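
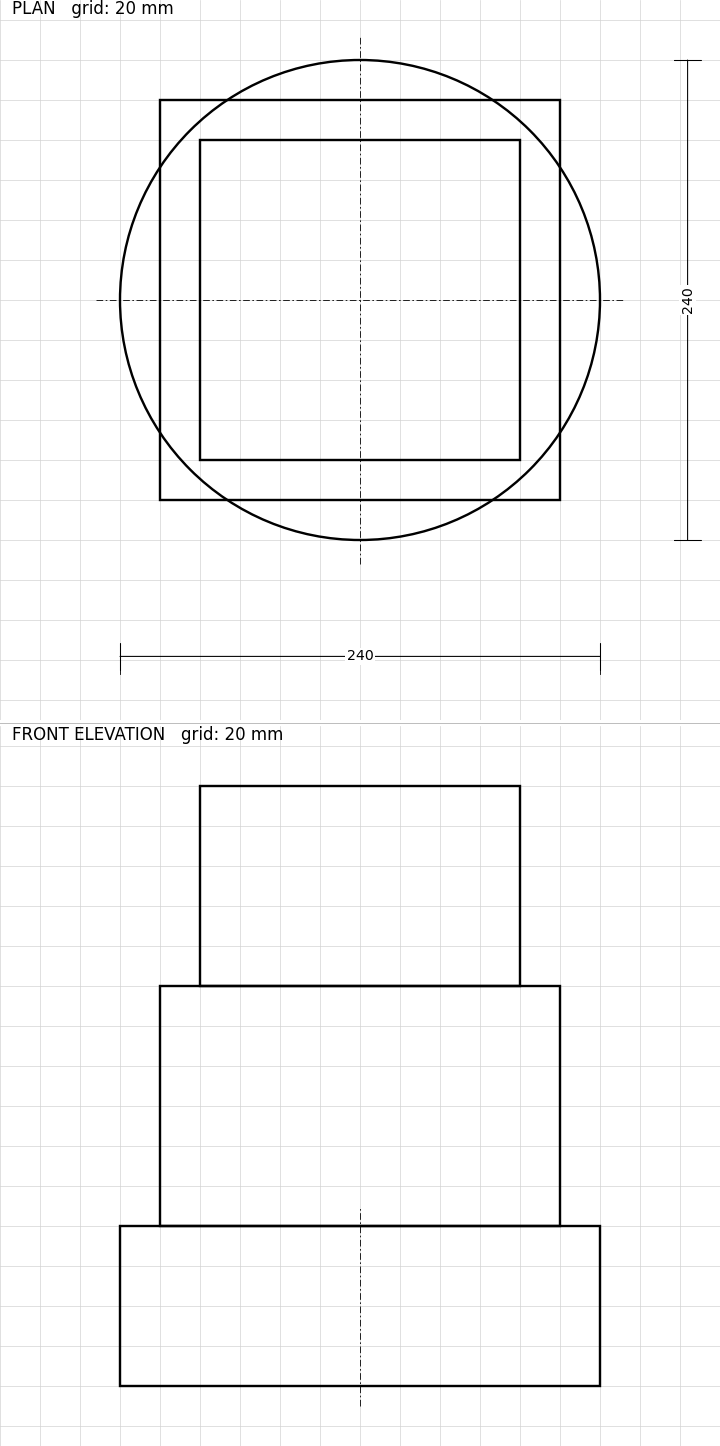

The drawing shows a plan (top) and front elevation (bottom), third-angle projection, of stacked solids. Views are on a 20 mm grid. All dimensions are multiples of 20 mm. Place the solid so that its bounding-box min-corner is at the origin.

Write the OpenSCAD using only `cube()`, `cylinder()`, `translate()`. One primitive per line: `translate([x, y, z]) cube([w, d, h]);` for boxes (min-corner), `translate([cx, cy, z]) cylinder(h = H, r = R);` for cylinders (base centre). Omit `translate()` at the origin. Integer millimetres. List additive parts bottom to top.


translate([120, 120, 0]) cylinder(h = 80, r = 120);
translate([20, 20, 80]) cube([200, 200, 120]);
translate([40, 40, 200]) cube([160, 160, 100]);


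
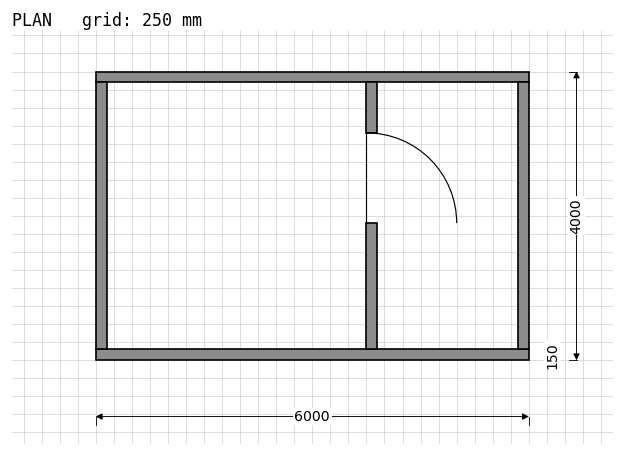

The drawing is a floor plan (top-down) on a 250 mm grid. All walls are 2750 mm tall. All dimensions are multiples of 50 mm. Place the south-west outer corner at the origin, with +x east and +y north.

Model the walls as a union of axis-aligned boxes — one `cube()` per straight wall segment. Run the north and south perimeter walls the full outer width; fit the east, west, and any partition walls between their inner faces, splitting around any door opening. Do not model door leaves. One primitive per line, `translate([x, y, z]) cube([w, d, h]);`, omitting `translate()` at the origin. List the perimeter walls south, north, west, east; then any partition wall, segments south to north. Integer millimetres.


cube([6000, 150, 2750]);
translate([0, 3850, 0]) cube([6000, 150, 2750]);
translate([0, 150, 0]) cube([150, 3700, 2750]);
translate([5850, 150, 0]) cube([150, 3700, 2750]);
translate([3750, 150, 0]) cube([150, 1750, 2750]);
translate([3750, 3150, 0]) cube([150, 700, 2750]);


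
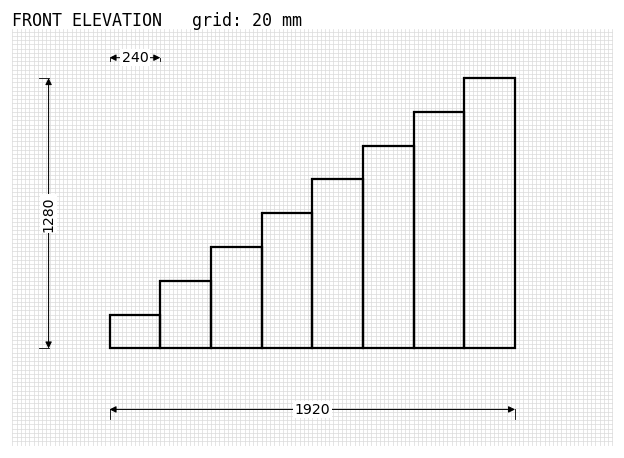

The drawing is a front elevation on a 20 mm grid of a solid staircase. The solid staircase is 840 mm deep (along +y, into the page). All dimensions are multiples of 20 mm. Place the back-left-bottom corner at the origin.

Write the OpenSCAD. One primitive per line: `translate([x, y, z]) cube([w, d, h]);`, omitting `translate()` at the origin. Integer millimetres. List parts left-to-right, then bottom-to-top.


cube([240, 840, 160]);
translate([240, 0, 0]) cube([240, 840, 320]);
translate([480, 0, 0]) cube([240, 840, 480]);
translate([720, 0, 0]) cube([240, 840, 640]);
translate([960, 0, 0]) cube([240, 840, 800]);
translate([1200, 0, 0]) cube([240, 840, 960]);
translate([1440, 0, 0]) cube([240, 840, 1120]);
translate([1680, 0, 0]) cube([240, 840, 1280]);


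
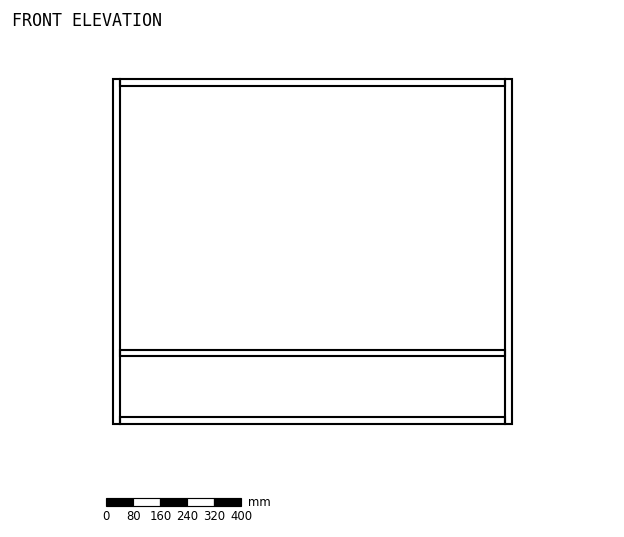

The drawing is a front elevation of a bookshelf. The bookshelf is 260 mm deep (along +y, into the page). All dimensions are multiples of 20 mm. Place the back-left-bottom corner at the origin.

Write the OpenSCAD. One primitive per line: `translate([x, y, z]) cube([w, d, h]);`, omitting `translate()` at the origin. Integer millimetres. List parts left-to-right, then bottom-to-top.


cube([20, 260, 1020]);
translate([20, 0, 0]) cube([1140, 260, 20]);
translate([20, 0, 200]) cube([1140, 260, 20]);
translate([20, 0, 1000]) cube([1140, 260, 20]);
translate([1160, 0, 0]) cube([20, 260, 1020]);


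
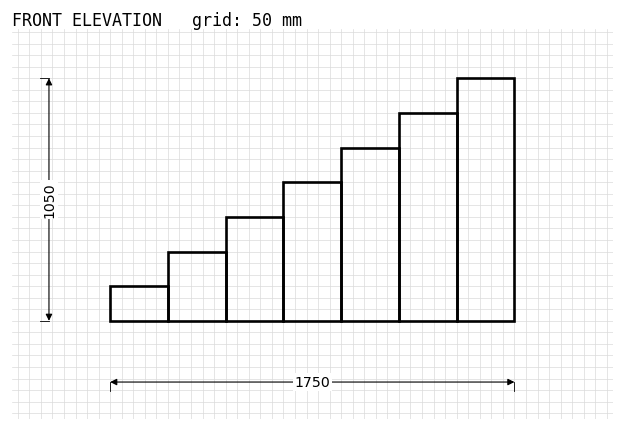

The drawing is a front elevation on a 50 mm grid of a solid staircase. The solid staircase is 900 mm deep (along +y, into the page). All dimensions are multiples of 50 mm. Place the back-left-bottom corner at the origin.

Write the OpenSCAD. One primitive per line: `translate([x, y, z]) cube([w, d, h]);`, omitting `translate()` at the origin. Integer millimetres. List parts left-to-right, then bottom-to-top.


cube([250, 900, 150]);
translate([250, 0, 0]) cube([250, 900, 300]);
translate([500, 0, 0]) cube([250, 900, 450]);
translate([750, 0, 0]) cube([250, 900, 600]);
translate([1000, 0, 0]) cube([250, 900, 750]);
translate([1250, 0, 0]) cube([250, 900, 900]);
translate([1500, 0, 0]) cube([250, 900, 1050]);


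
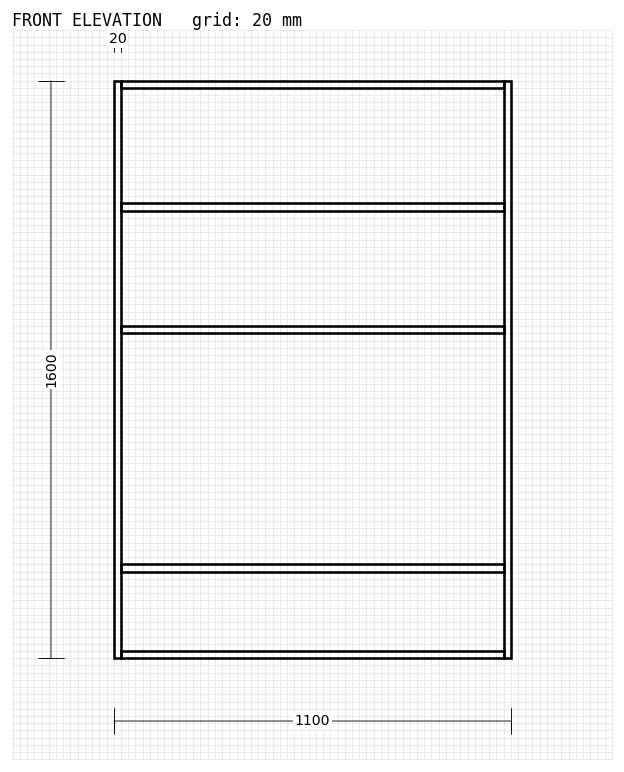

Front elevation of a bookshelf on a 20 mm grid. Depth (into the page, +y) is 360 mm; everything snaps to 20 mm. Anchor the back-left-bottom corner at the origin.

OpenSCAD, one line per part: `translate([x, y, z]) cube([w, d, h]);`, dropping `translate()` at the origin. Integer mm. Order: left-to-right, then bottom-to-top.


cube([20, 360, 1600]);
translate([20, 0, 0]) cube([1060, 360, 20]);
translate([20, 0, 240]) cube([1060, 360, 20]);
translate([20, 0, 900]) cube([1060, 360, 20]);
translate([20, 0, 1240]) cube([1060, 360, 20]);
translate([20, 0, 1580]) cube([1060, 360, 20]);
translate([1080, 0, 0]) cube([20, 360, 1600]);


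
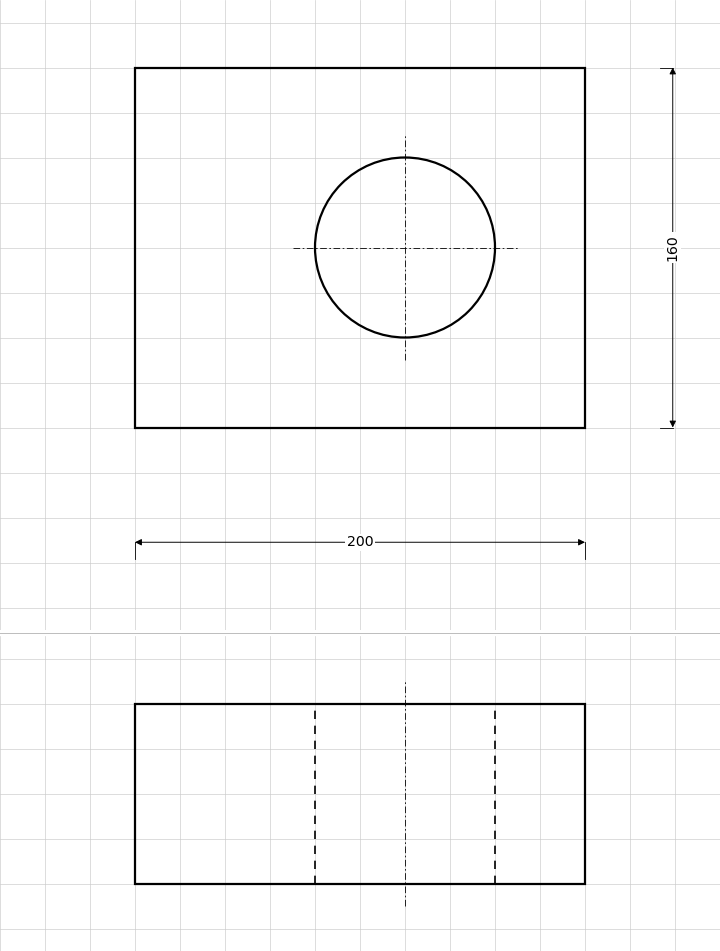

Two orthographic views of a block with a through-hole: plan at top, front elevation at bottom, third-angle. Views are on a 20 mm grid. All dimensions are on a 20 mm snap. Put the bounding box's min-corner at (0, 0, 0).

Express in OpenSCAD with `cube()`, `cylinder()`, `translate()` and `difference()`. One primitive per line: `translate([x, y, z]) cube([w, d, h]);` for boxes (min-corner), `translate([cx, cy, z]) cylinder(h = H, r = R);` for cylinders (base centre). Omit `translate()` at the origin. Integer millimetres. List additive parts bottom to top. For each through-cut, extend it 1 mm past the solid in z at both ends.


difference() {
  cube([200, 160, 80]);
  translate([120, 80, -1]) cylinder(h = 82, r = 40);
}


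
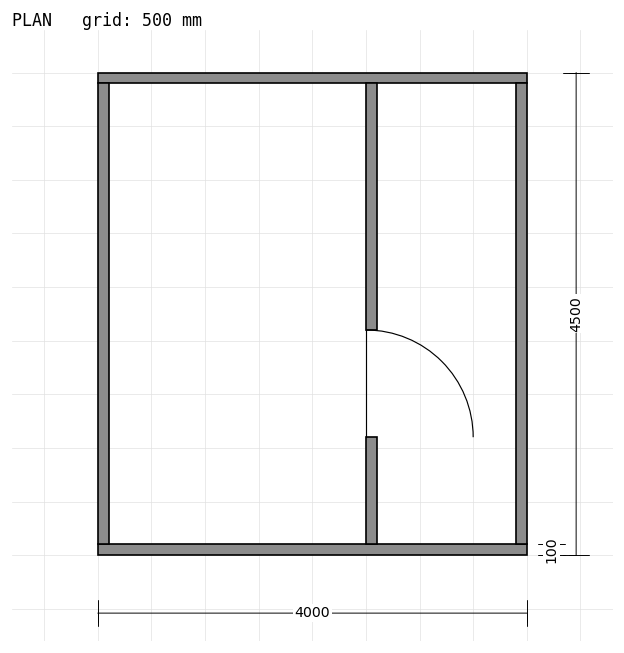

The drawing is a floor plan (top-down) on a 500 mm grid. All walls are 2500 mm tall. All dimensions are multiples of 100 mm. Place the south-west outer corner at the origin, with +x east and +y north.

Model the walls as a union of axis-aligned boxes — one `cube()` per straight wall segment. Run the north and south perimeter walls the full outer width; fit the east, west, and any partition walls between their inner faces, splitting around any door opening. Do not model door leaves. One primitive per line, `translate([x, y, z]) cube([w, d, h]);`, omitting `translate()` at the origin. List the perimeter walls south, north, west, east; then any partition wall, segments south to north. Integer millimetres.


cube([4000, 100, 2500]);
translate([0, 4400, 0]) cube([4000, 100, 2500]);
translate([0, 100, 0]) cube([100, 4300, 2500]);
translate([3900, 100, 0]) cube([100, 4300, 2500]);
translate([2500, 100, 0]) cube([100, 1000, 2500]);
translate([2500, 2100, 0]) cube([100, 2300, 2500]);


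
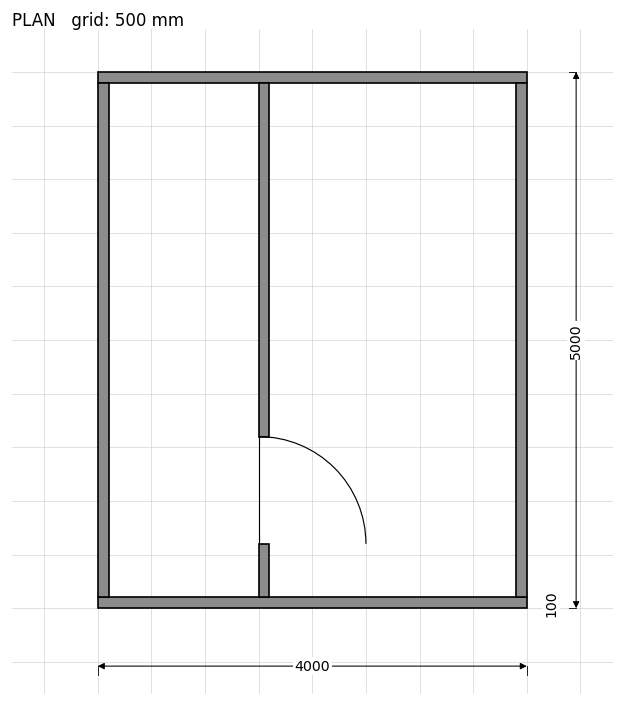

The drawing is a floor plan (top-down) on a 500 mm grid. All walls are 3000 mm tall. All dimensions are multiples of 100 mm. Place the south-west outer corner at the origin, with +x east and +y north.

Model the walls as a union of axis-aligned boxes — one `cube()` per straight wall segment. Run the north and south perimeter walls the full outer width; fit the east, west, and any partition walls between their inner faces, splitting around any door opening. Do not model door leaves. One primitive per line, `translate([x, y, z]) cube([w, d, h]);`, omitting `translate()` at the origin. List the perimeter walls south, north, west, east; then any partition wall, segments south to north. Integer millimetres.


cube([4000, 100, 3000]);
translate([0, 4900, 0]) cube([4000, 100, 3000]);
translate([0, 100, 0]) cube([100, 4800, 3000]);
translate([3900, 100, 0]) cube([100, 4800, 3000]);
translate([1500, 100, 0]) cube([100, 500, 3000]);
translate([1500, 1600, 0]) cube([100, 3300, 3000]);


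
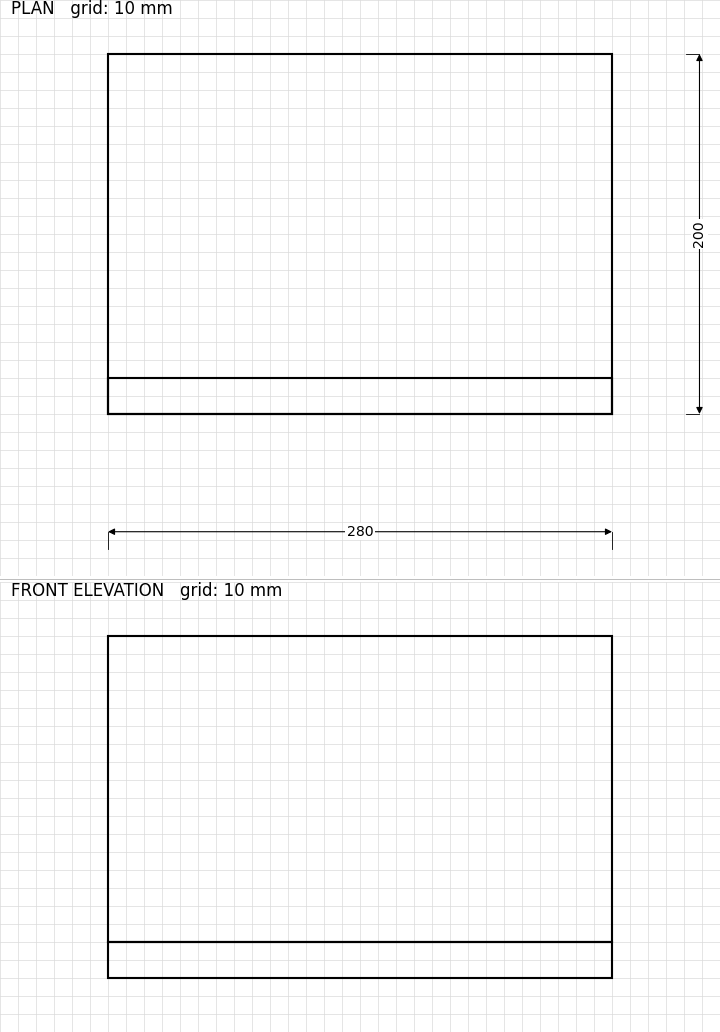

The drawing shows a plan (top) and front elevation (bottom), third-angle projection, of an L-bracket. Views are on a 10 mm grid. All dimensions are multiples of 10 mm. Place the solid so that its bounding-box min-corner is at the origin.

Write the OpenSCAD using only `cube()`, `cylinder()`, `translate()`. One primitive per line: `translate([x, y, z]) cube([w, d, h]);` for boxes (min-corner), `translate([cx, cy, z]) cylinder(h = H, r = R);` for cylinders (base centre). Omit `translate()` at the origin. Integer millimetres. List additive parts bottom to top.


cube([280, 200, 20]);
translate([0, 0, 20]) cube([280, 20, 170]);


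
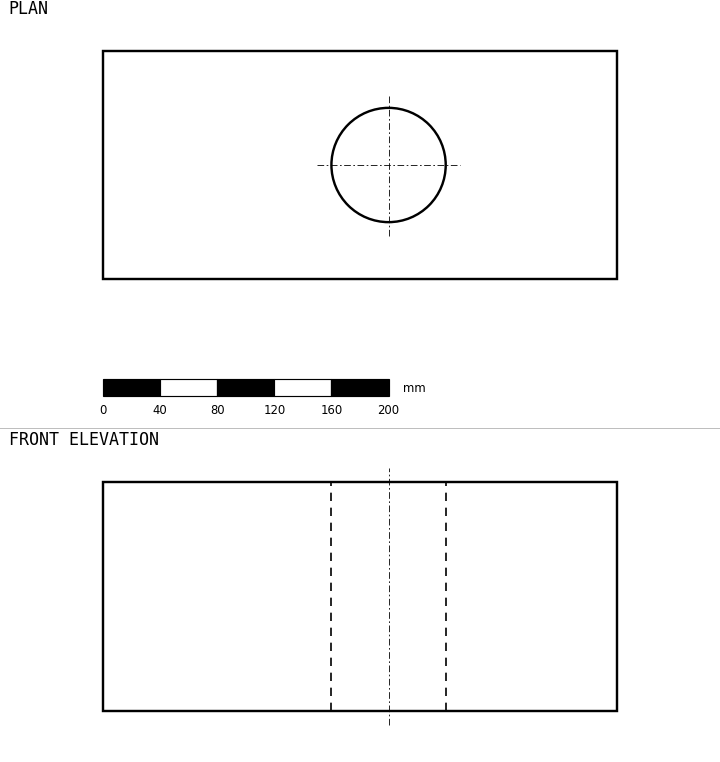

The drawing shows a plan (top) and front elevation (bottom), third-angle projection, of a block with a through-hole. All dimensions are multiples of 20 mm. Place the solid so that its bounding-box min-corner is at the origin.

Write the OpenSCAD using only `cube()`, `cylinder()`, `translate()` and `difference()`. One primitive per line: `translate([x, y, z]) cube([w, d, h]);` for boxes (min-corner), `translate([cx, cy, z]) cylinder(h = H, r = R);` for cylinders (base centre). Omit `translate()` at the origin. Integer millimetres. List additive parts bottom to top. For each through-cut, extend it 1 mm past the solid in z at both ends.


difference() {
  cube([360, 160, 160]);
  translate([200, 80, -1]) cylinder(h = 162, r = 40);
}


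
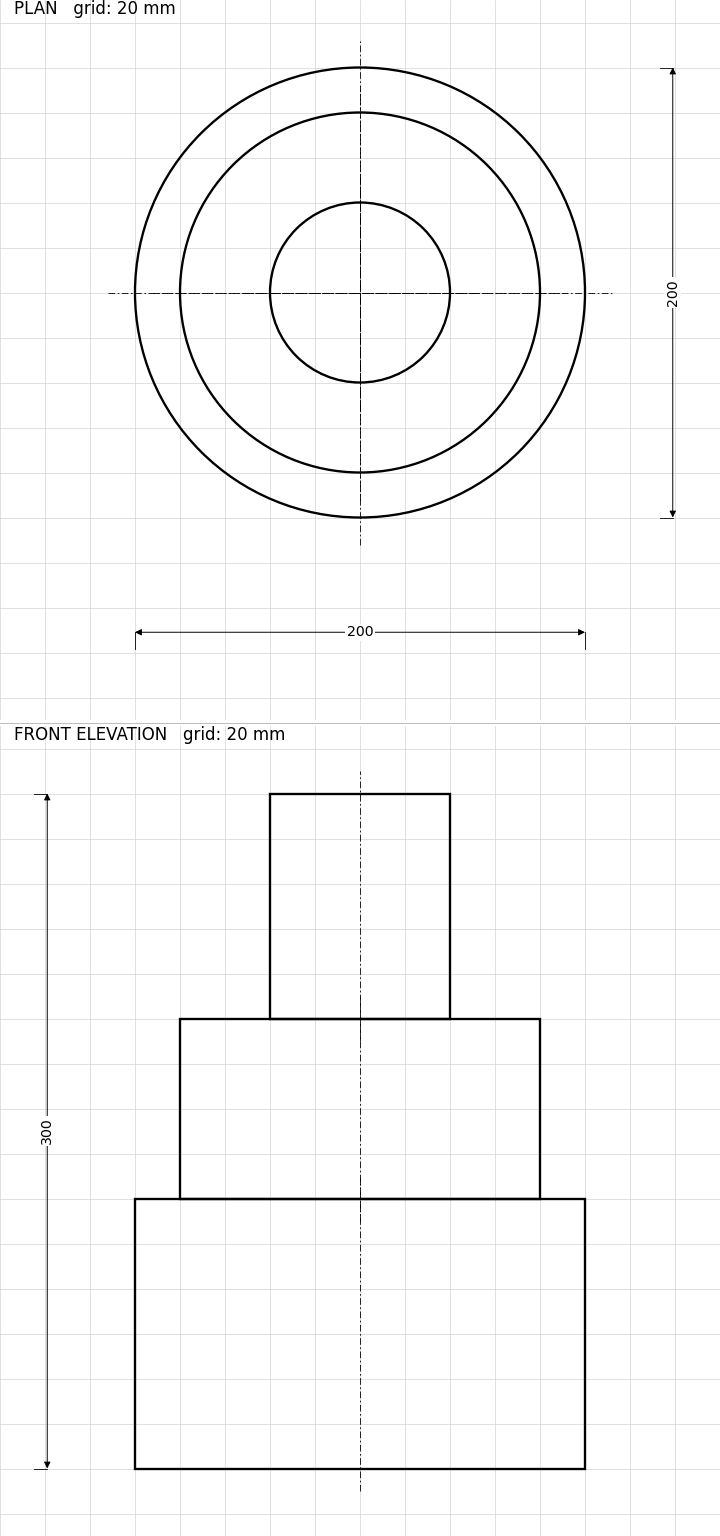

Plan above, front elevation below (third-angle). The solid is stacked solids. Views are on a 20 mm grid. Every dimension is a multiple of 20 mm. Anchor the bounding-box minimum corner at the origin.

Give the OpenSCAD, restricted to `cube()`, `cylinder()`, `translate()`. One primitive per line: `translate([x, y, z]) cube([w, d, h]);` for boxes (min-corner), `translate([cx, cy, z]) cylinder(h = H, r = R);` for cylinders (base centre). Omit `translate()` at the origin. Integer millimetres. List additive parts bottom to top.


translate([100, 100, 0]) cylinder(h = 120, r = 100);
translate([100, 100, 120]) cylinder(h = 80, r = 80);
translate([100, 100, 200]) cylinder(h = 100, r = 40);


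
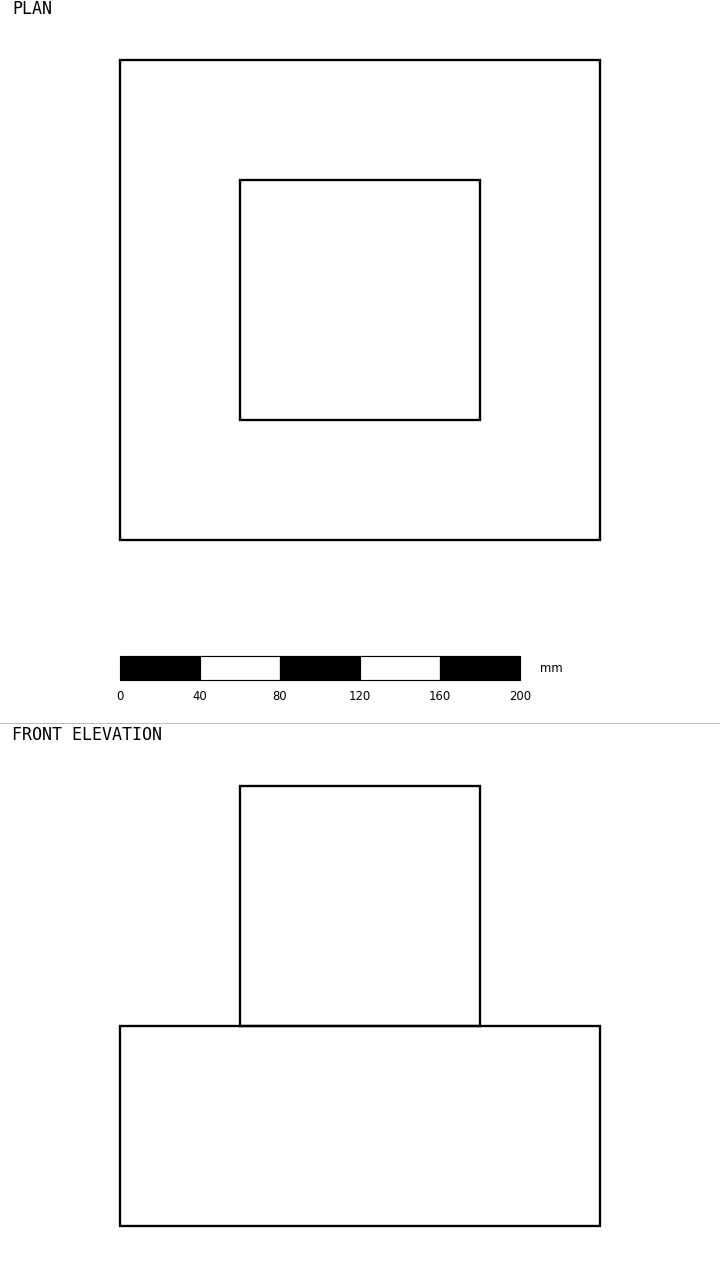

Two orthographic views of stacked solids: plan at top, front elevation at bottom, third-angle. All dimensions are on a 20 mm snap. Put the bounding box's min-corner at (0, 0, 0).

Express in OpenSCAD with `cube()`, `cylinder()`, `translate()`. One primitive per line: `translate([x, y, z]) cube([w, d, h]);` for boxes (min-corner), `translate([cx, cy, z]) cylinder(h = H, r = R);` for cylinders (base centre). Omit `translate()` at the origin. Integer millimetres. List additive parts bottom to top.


cube([240, 240, 100]);
translate([60, 60, 100]) cube([120, 120, 120]);


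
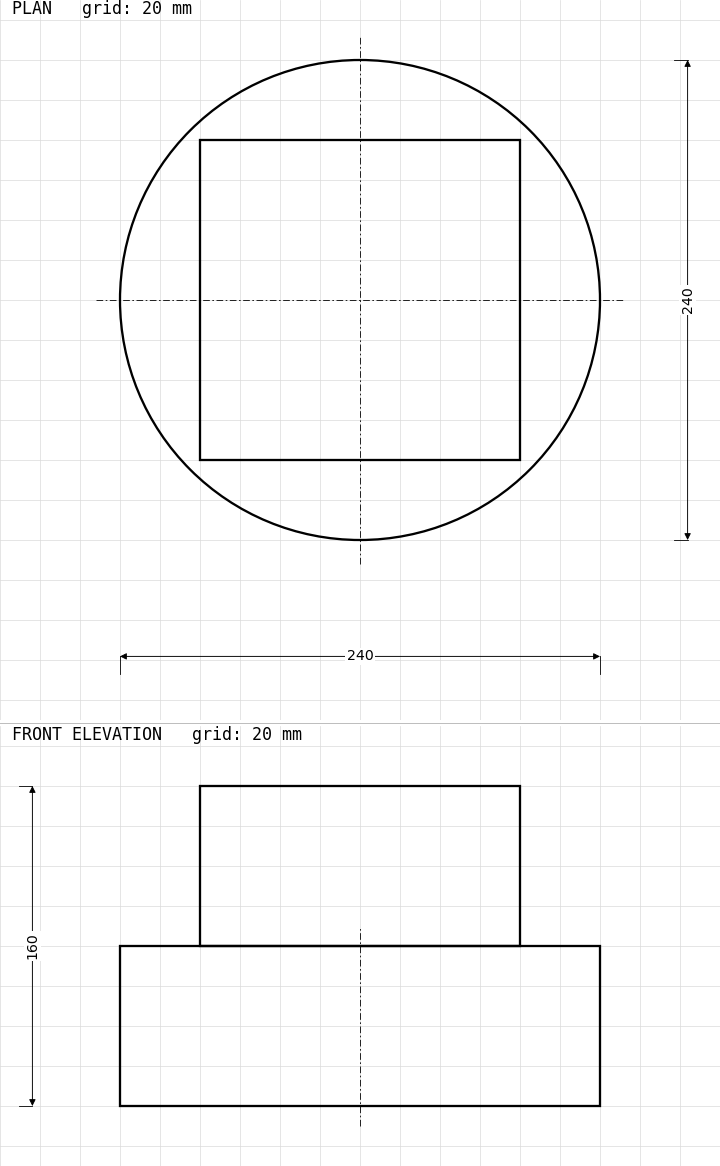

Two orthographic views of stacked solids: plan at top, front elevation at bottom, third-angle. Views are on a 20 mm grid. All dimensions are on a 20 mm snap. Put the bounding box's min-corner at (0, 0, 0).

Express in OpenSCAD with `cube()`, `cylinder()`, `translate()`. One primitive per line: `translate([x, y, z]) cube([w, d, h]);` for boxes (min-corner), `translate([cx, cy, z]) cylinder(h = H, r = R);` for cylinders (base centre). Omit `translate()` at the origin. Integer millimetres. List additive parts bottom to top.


translate([120, 120, 0]) cylinder(h = 80, r = 120);
translate([40, 40, 80]) cube([160, 160, 80]);


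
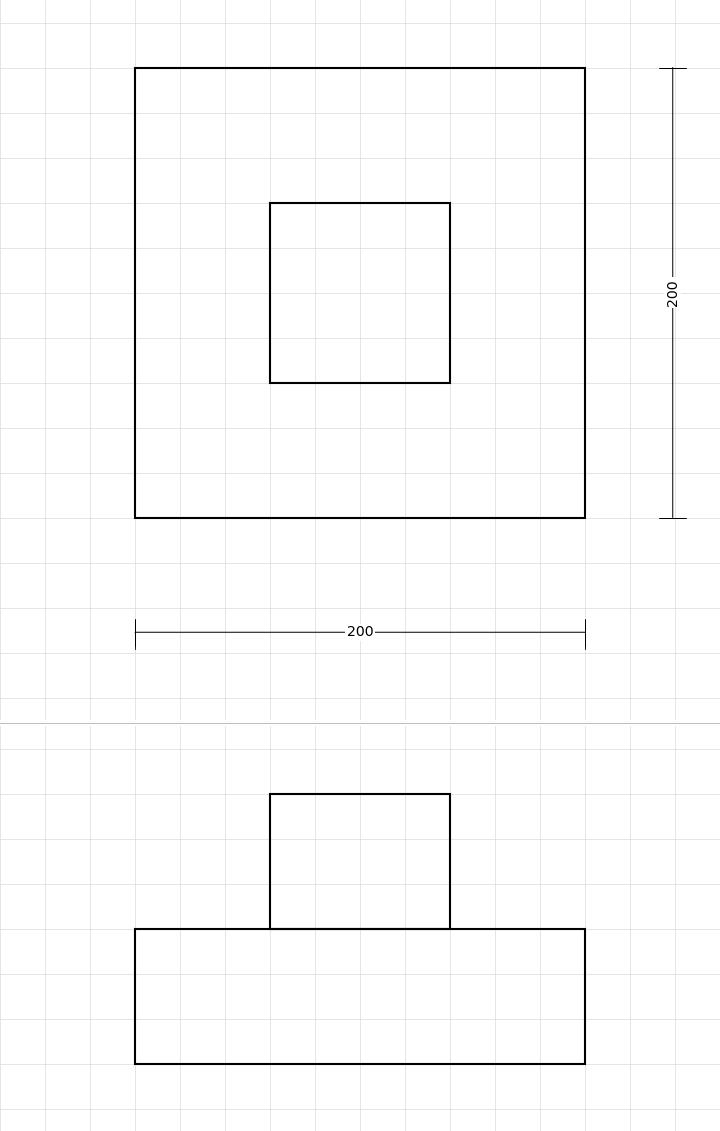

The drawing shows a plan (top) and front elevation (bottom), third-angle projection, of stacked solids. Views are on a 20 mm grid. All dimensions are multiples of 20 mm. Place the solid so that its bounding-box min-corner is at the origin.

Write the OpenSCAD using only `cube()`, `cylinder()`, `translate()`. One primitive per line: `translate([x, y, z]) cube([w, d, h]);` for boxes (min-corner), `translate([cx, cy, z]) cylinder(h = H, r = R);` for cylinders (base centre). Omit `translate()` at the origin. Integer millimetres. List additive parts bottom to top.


cube([200, 200, 60]);
translate([60, 60, 60]) cube([80, 80, 60]);


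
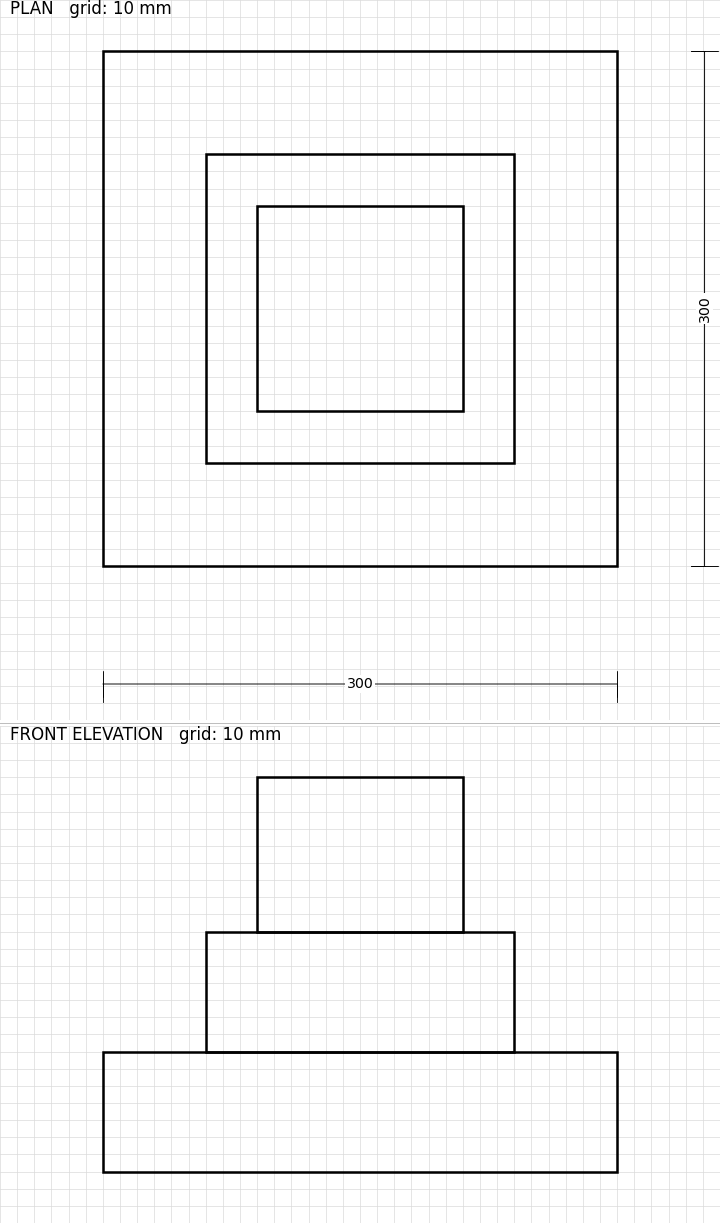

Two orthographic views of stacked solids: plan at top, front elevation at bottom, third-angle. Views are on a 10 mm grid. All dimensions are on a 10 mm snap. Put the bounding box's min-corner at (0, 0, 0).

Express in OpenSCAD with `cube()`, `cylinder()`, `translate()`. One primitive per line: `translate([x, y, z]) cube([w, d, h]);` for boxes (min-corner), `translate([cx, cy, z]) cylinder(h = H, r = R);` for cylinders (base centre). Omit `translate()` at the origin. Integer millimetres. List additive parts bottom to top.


cube([300, 300, 70]);
translate([60, 60, 70]) cube([180, 180, 70]);
translate([90, 90, 140]) cube([120, 120, 90]);


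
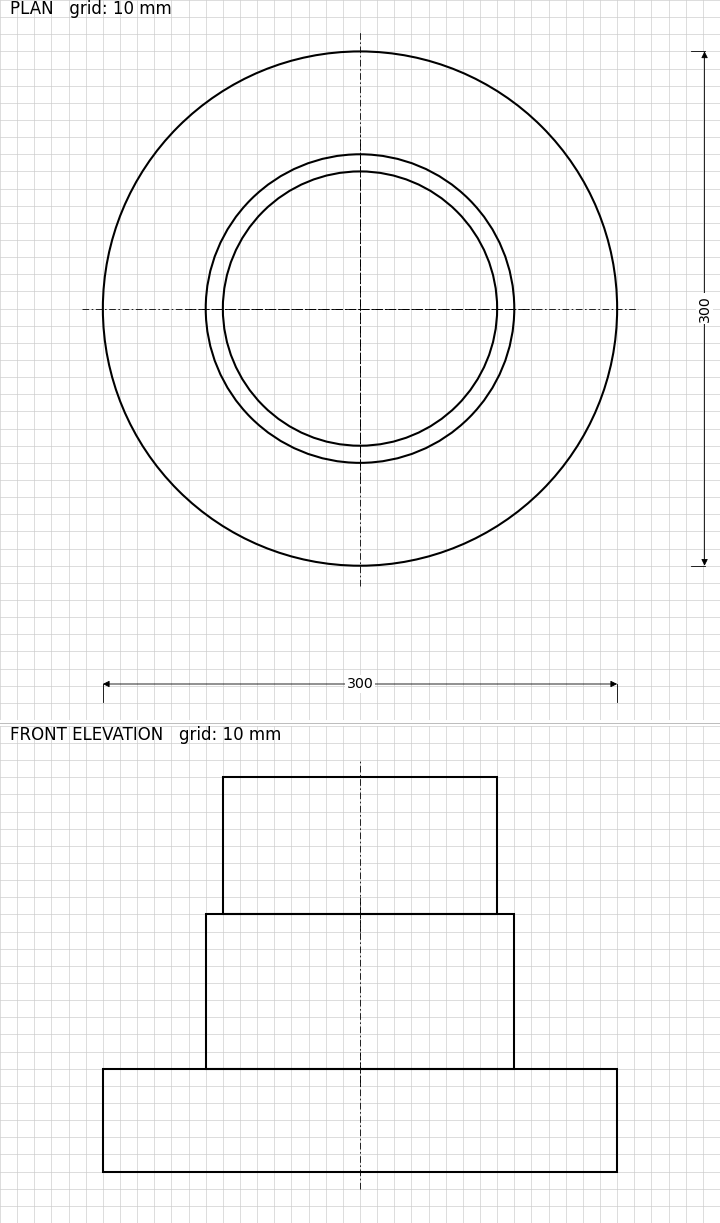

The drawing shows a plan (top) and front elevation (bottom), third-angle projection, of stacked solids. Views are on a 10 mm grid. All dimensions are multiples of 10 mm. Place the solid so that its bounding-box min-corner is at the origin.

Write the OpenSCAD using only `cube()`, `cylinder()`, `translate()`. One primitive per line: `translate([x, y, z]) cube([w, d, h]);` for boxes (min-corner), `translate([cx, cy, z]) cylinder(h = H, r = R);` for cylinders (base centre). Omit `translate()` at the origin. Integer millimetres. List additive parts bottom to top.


translate([150, 150, 0]) cylinder(h = 60, r = 150);
translate([150, 150, 60]) cylinder(h = 90, r = 90);
translate([150, 150, 150]) cylinder(h = 80, r = 80);


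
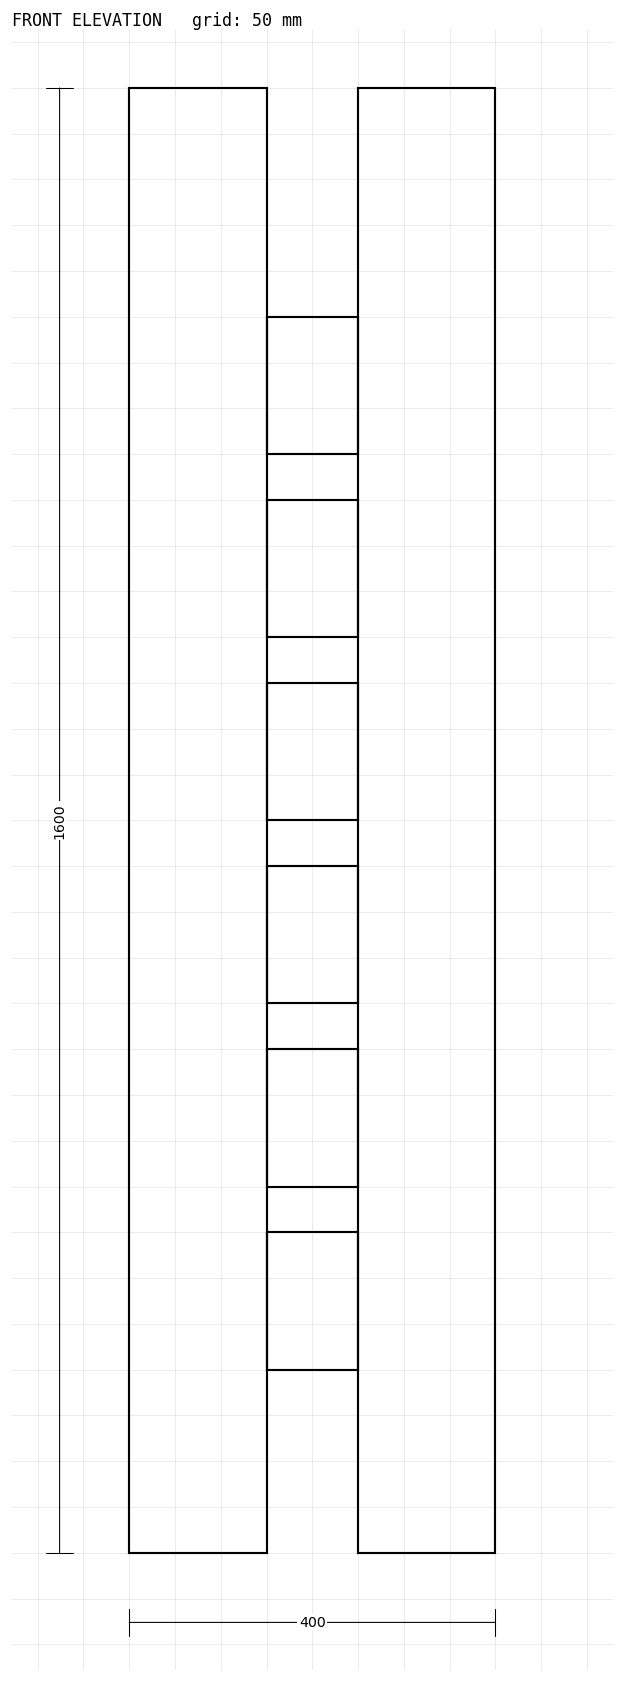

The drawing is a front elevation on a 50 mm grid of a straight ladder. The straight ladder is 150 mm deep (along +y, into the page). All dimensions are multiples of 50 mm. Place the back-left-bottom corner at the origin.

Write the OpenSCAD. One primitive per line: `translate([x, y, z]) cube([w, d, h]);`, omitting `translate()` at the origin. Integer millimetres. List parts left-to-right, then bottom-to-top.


cube([150, 150, 1600]);
translate([150, 0, 200]) cube([100, 150, 150]);
translate([150, 0, 400]) cube([100, 150, 150]);
translate([150, 0, 600]) cube([100, 150, 150]);
translate([150, 0, 800]) cube([100, 150, 150]);
translate([150, 0, 1000]) cube([100, 150, 150]);
translate([150, 0, 1200]) cube([100, 150, 150]);
translate([250, 0, 0]) cube([150, 150, 1600]);


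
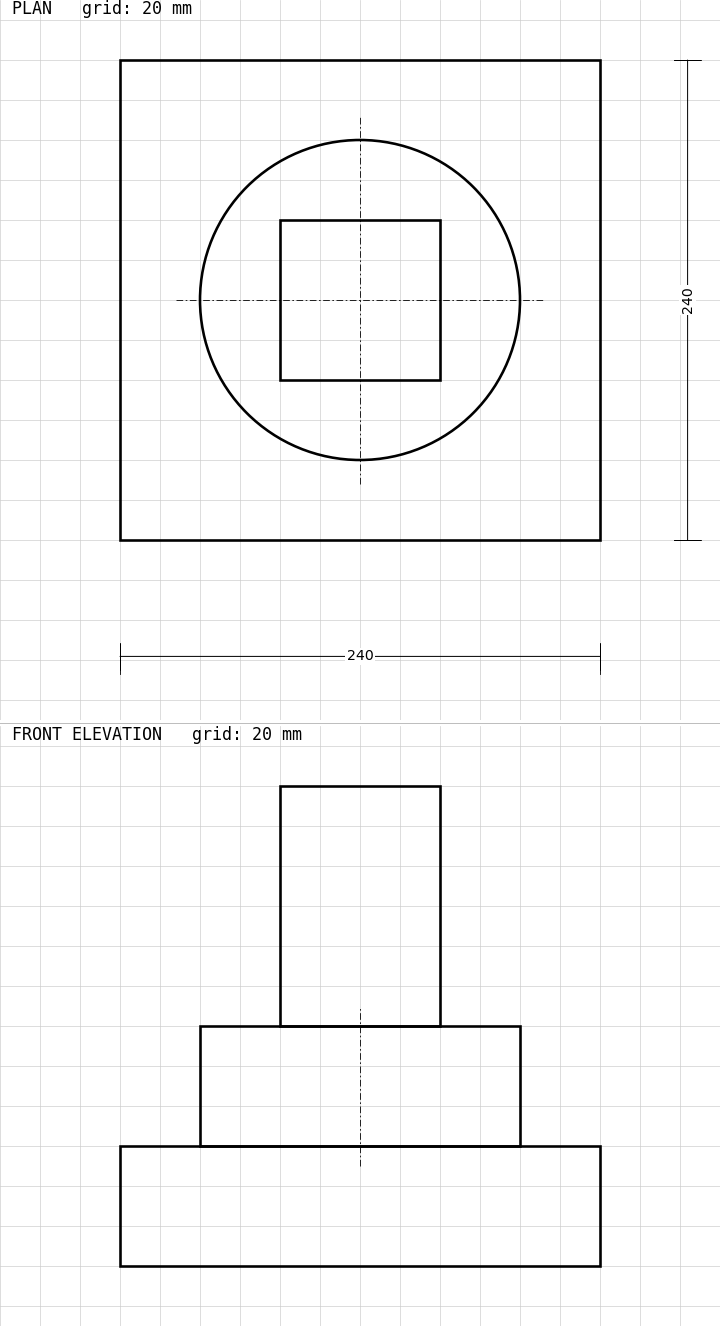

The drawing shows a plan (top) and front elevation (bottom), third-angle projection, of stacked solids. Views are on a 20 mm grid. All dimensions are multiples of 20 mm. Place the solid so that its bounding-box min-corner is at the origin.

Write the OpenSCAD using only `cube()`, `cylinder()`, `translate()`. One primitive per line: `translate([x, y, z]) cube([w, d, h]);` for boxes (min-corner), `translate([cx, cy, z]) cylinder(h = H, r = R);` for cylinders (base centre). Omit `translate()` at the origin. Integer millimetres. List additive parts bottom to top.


cube([240, 240, 60]);
translate([120, 120, 60]) cylinder(h = 60, r = 80);
translate([80, 80, 120]) cube([80, 80, 120]);


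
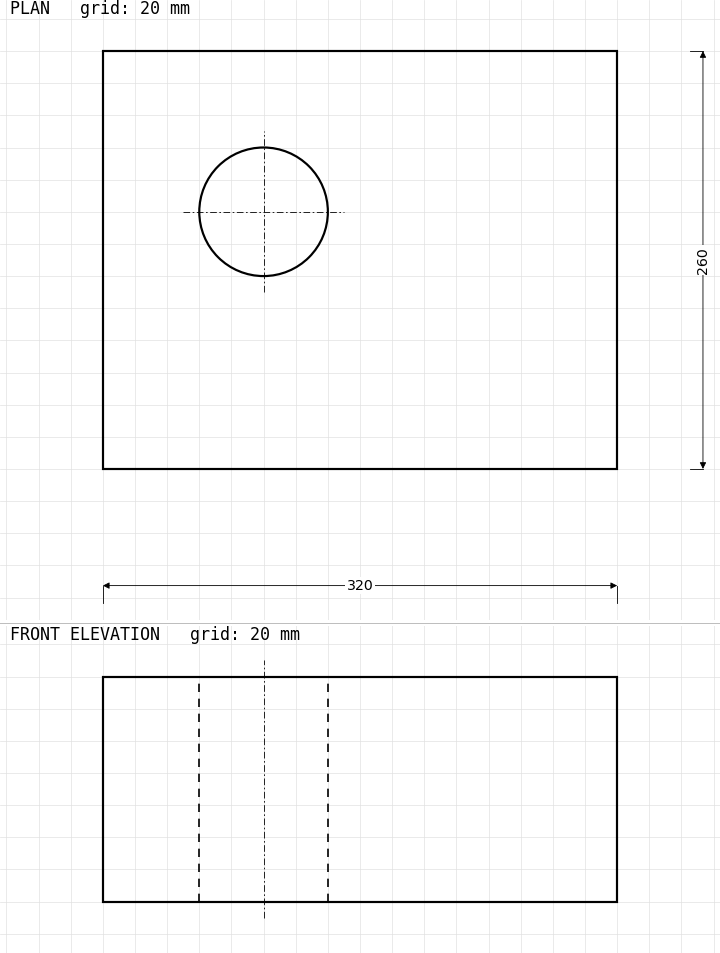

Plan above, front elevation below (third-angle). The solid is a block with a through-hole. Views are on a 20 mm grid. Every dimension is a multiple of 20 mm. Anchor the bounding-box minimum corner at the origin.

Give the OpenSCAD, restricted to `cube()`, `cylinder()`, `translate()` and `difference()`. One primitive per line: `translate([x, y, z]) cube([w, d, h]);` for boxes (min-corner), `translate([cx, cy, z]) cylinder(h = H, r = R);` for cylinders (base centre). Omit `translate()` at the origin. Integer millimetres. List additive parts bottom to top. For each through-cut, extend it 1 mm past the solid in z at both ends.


difference() {
  cube([320, 260, 140]);
  translate([100, 160, -1]) cylinder(h = 142, r = 40);
}


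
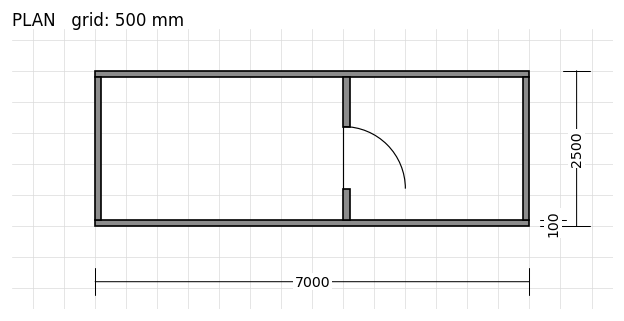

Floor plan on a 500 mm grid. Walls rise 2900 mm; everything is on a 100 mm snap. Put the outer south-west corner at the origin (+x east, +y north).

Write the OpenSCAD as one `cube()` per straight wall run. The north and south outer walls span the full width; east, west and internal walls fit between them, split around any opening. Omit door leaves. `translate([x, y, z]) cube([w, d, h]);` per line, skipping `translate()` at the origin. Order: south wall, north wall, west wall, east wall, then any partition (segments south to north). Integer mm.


cube([7000, 100, 2900]);
translate([0, 2400, 0]) cube([7000, 100, 2900]);
translate([0, 100, 0]) cube([100, 2300, 2900]);
translate([6900, 100, 0]) cube([100, 2300, 2900]);
translate([4000, 100, 0]) cube([100, 500, 2900]);
translate([4000, 1600, 0]) cube([100, 800, 2900]);


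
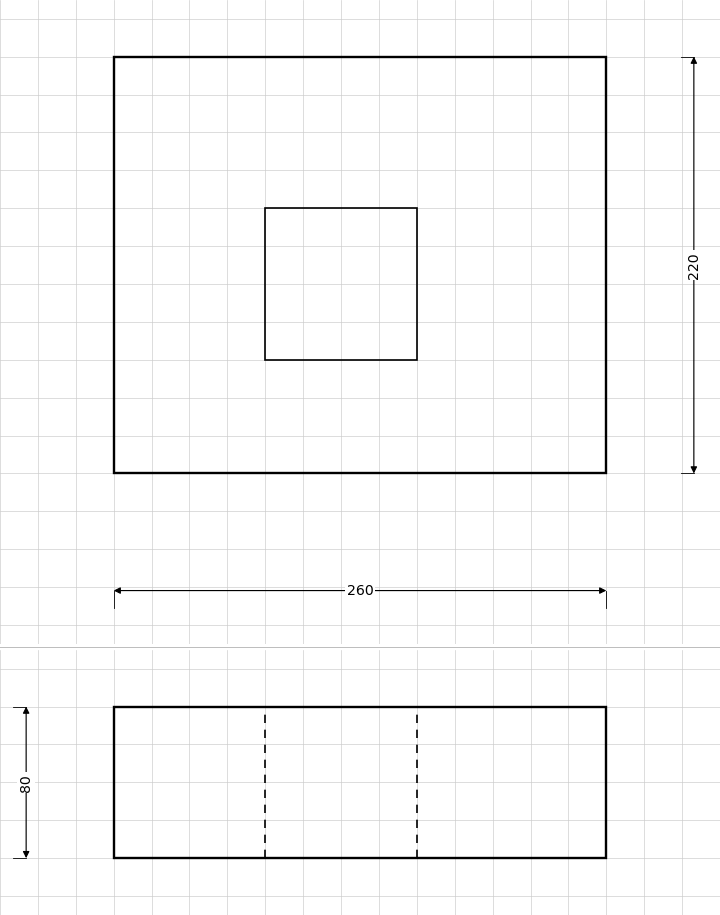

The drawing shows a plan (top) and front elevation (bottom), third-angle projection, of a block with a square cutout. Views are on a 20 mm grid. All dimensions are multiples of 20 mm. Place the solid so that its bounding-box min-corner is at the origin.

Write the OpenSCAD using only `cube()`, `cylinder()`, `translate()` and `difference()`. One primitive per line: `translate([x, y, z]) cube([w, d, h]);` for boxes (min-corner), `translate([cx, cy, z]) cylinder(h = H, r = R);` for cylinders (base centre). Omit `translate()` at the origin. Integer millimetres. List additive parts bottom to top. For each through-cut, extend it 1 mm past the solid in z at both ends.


difference() {
  cube([260, 220, 80]);
  translate([80, 60, -1]) cube([80, 80, 82]);
}


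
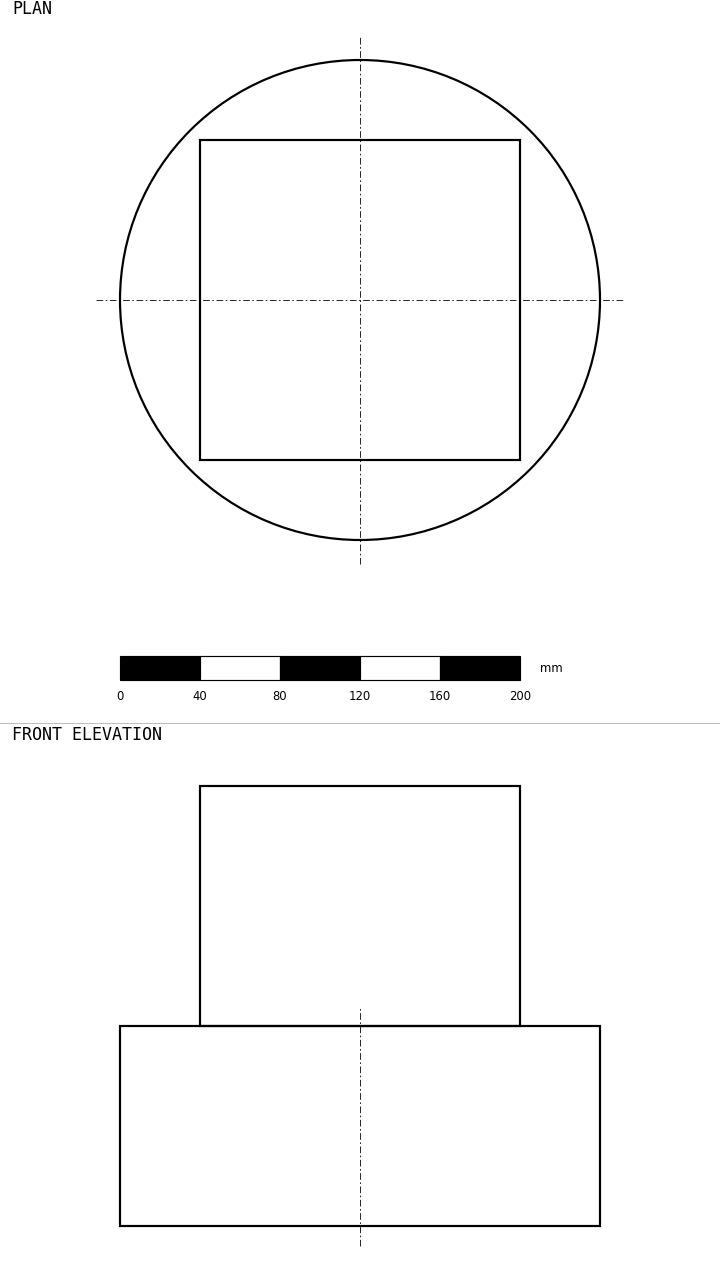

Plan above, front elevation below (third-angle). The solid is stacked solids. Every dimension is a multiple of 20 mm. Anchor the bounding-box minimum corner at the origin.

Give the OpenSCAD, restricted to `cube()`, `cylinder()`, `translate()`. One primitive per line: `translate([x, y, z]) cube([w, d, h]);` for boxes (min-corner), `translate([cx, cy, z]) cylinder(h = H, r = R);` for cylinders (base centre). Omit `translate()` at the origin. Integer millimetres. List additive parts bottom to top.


translate([120, 120, 0]) cylinder(h = 100, r = 120);
translate([40, 40, 100]) cube([160, 160, 120]);


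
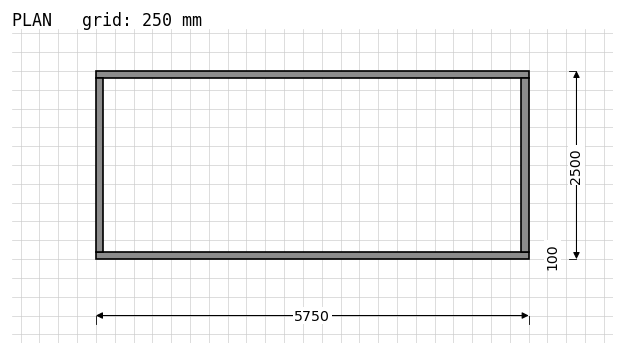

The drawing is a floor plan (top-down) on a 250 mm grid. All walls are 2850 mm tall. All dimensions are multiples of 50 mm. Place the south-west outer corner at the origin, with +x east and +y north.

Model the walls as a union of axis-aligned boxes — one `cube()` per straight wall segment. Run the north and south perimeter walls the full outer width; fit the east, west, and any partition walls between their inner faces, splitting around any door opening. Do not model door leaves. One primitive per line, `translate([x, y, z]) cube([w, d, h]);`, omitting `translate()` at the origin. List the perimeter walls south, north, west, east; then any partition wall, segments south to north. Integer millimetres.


cube([5750, 100, 2850]);
translate([0, 2400, 0]) cube([5750, 100, 2850]);
translate([0, 100, 0]) cube([100, 2300, 2850]);
translate([5650, 100, 0]) cube([100, 2300, 2850]);


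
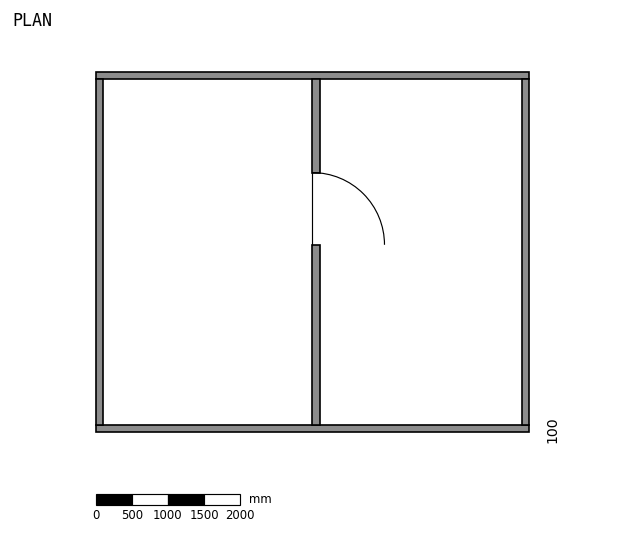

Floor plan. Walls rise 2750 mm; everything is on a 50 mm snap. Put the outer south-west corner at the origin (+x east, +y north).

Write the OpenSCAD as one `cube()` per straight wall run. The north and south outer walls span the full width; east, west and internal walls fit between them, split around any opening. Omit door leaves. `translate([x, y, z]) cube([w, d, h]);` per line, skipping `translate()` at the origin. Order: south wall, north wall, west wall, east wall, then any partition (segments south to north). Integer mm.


cube([6000, 100, 2750]);
translate([0, 4900, 0]) cube([6000, 100, 2750]);
translate([0, 100, 0]) cube([100, 4800, 2750]);
translate([5900, 100, 0]) cube([100, 4800, 2750]);
translate([3000, 100, 0]) cube([100, 2500, 2750]);
translate([3000, 3600, 0]) cube([100, 1300, 2750]);


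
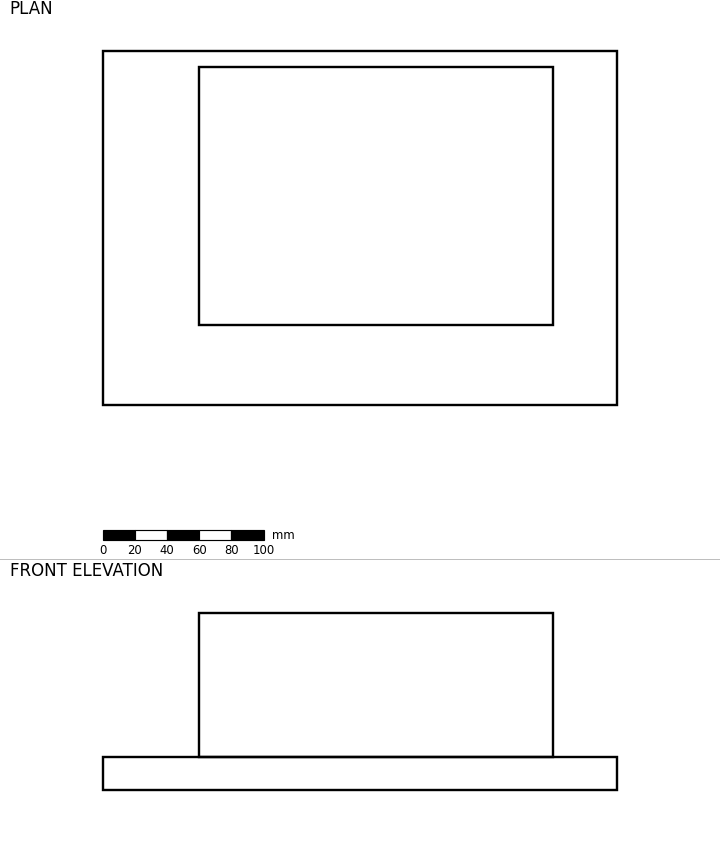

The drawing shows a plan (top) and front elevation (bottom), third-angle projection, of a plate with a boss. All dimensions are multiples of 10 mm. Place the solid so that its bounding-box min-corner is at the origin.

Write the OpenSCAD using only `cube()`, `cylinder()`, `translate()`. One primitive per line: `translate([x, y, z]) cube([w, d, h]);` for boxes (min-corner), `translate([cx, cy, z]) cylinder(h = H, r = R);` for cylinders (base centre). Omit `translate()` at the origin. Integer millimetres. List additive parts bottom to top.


cube([320, 220, 20]);
translate([60, 50, 20]) cube([220, 160, 90]);


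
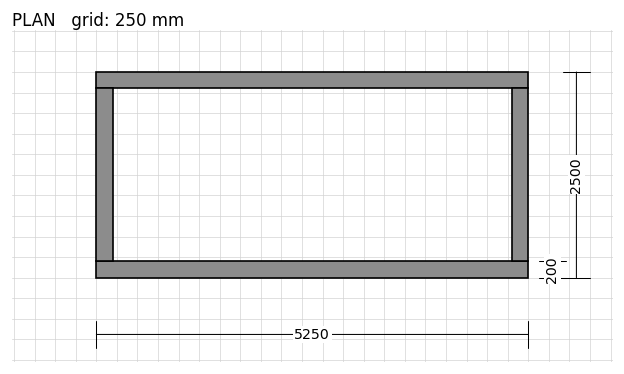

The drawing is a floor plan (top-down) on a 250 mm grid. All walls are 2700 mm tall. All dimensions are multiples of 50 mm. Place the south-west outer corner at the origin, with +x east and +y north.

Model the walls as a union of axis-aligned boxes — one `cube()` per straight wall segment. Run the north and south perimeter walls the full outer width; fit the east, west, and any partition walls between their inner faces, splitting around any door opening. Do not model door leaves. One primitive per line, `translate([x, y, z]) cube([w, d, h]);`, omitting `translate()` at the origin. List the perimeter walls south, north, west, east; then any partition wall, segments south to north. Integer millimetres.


cube([5250, 200, 2700]);
translate([0, 2300, 0]) cube([5250, 200, 2700]);
translate([0, 200, 0]) cube([200, 2100, 2700]);
translate([5050, 200, 0]) cube([200, 2100, 2700]);


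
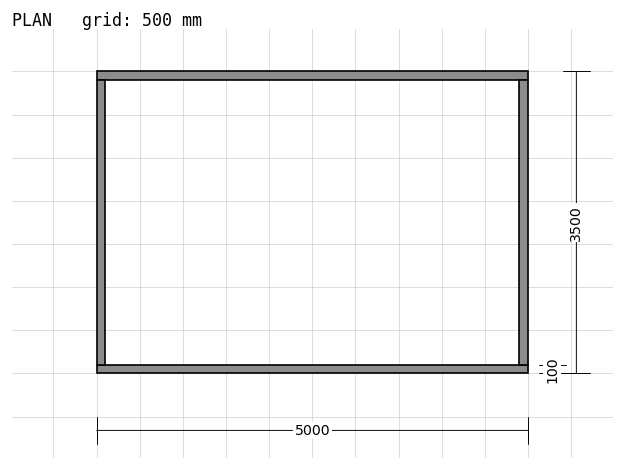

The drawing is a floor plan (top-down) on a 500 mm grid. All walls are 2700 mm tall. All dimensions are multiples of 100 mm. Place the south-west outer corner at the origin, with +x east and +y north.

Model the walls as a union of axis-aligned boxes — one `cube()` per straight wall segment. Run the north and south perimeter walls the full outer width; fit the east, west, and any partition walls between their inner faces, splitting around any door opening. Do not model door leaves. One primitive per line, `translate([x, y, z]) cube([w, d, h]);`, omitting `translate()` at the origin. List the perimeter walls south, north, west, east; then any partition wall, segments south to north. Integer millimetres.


cube([5000, 100, 2700]);
translate([0, 3400, 0]) cube([5000, 100, 2700]);
translate([0, 100, 0]) cube([100, 3300, 2700]);
translate([4900, 100, 0]) cube([100, 3300, 2700]);


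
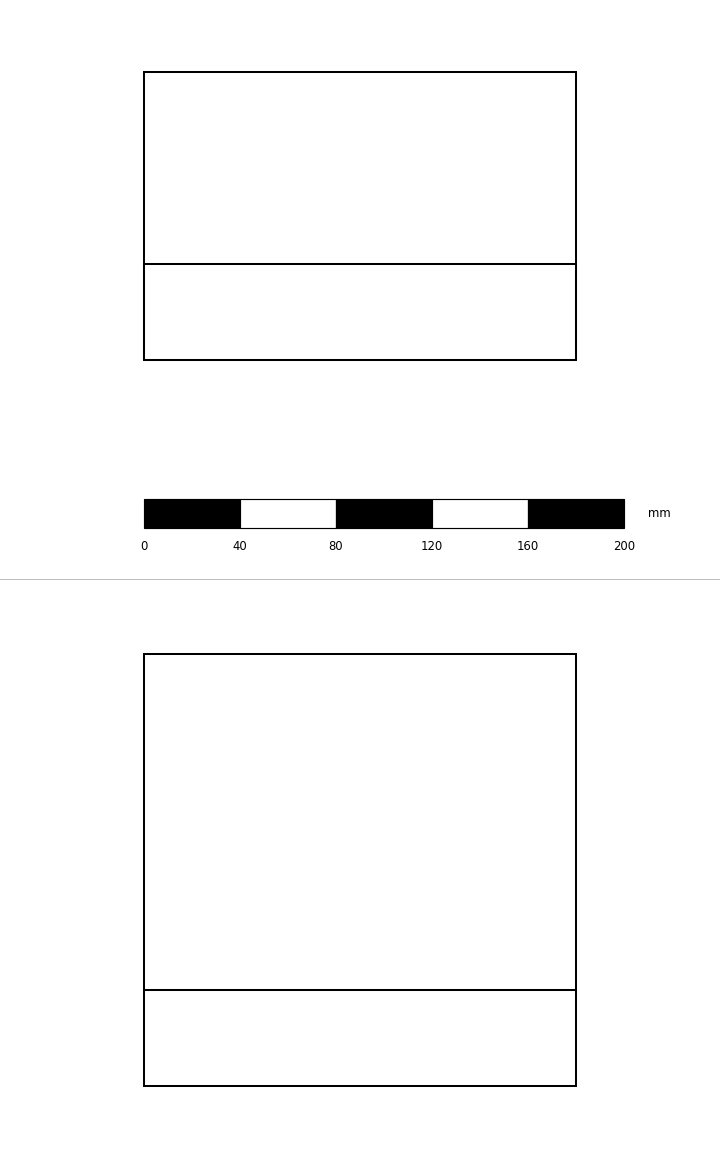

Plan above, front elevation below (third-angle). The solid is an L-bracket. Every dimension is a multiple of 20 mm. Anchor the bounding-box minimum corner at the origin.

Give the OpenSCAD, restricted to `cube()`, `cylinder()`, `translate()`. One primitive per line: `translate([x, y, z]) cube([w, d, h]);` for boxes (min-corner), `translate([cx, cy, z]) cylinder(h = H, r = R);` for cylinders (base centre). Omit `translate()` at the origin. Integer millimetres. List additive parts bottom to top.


cube([180, 120, 40]);
translate([0, 0, 40]) cube([180, 40, 140]);


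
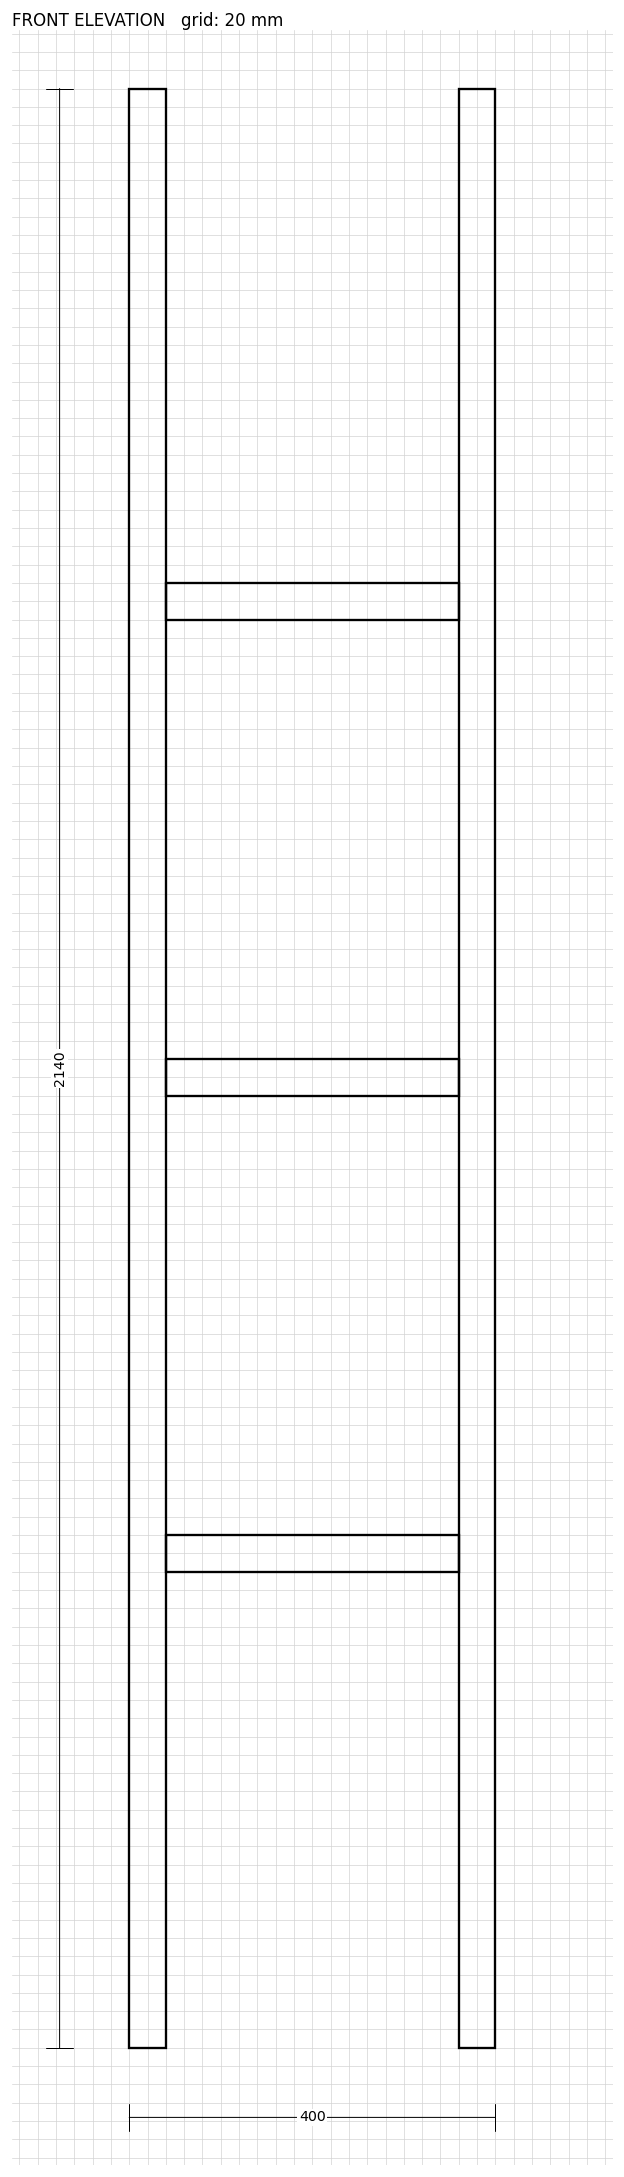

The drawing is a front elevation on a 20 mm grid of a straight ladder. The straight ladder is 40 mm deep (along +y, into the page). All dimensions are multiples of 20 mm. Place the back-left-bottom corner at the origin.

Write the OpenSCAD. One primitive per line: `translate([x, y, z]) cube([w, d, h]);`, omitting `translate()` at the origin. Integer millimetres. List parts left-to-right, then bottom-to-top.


cube([40, 40, 2140]);
translate([40, 0, 520]) cube([320, 40, 40]);
translate([40, 0, 1040]) cube([320, 40, 40]);
translate([40, 0, 1560]) cube([320, 40, 40]);
translate([360, 0, 0]) cube([40, 40, 2140]);


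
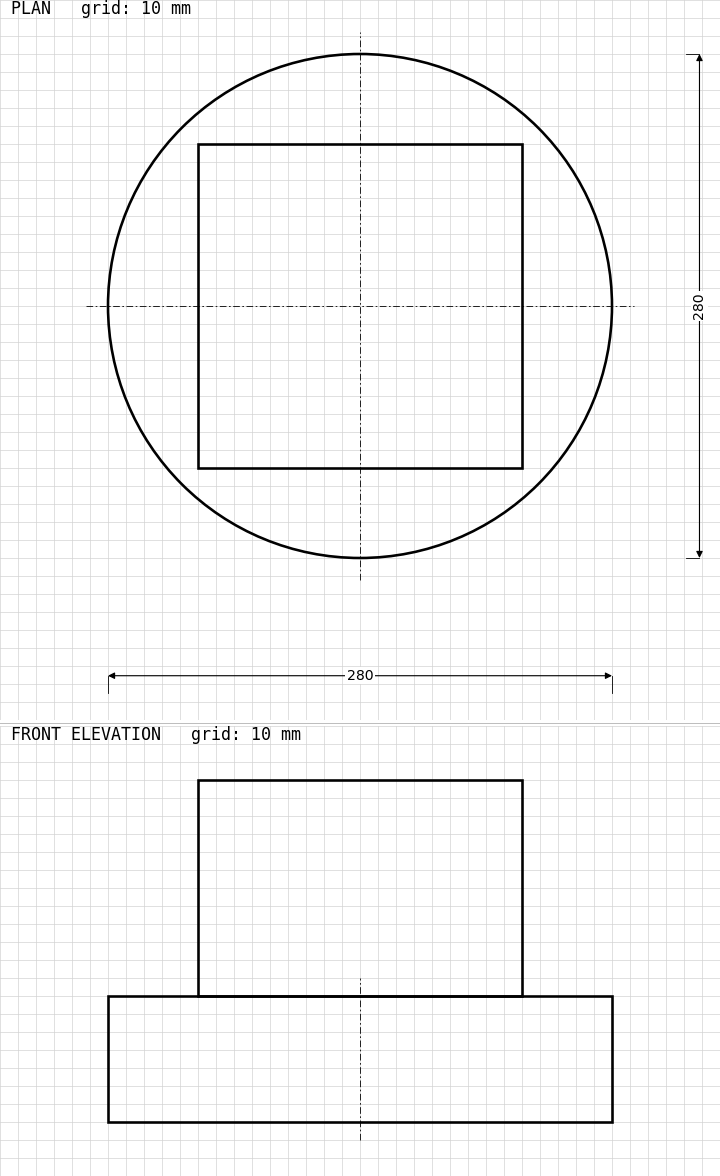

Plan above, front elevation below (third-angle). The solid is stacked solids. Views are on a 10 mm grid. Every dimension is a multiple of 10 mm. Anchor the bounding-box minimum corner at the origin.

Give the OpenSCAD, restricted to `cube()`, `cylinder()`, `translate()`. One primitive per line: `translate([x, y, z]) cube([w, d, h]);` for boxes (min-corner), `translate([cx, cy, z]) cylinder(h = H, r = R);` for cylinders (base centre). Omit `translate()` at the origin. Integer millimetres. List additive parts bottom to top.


translate([140, 140, 0]) cylinder(h = 70, r = 140);
translate([50, 50, 70]) cube([180, 180, 120]);


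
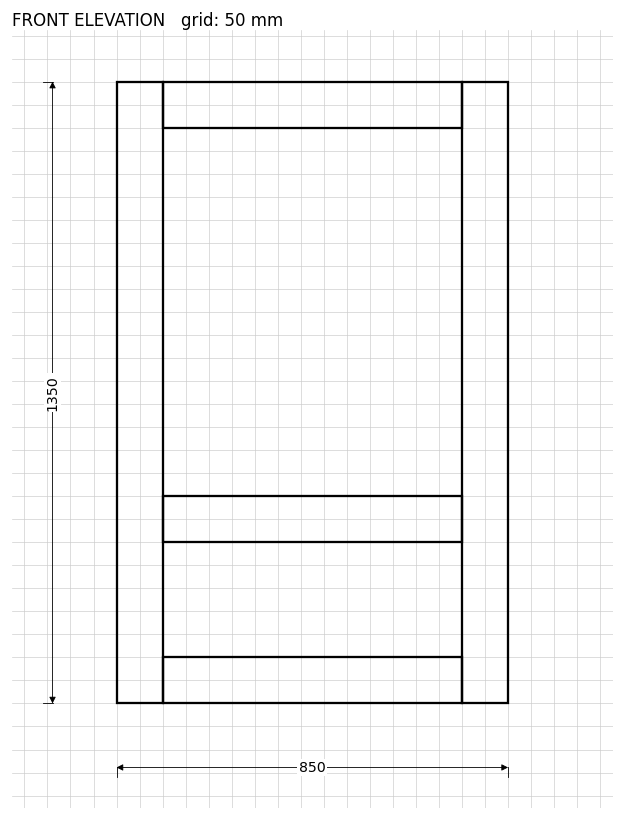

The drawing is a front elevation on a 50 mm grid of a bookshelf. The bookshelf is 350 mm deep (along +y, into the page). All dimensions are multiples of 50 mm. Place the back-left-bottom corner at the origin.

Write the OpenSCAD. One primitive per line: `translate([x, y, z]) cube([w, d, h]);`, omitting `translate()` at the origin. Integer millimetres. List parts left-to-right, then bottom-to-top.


cube([100, 350, 1350]);
translate([100, 0, 0]) cube([650, 350, 100]);
translate([100, 0, 350]) cube([650, 350, 100]);
translate([100, 0, 1250]) cube([650, 350, 100]);
translate([750, 0, 0]) cube([100, 350, 1350]);


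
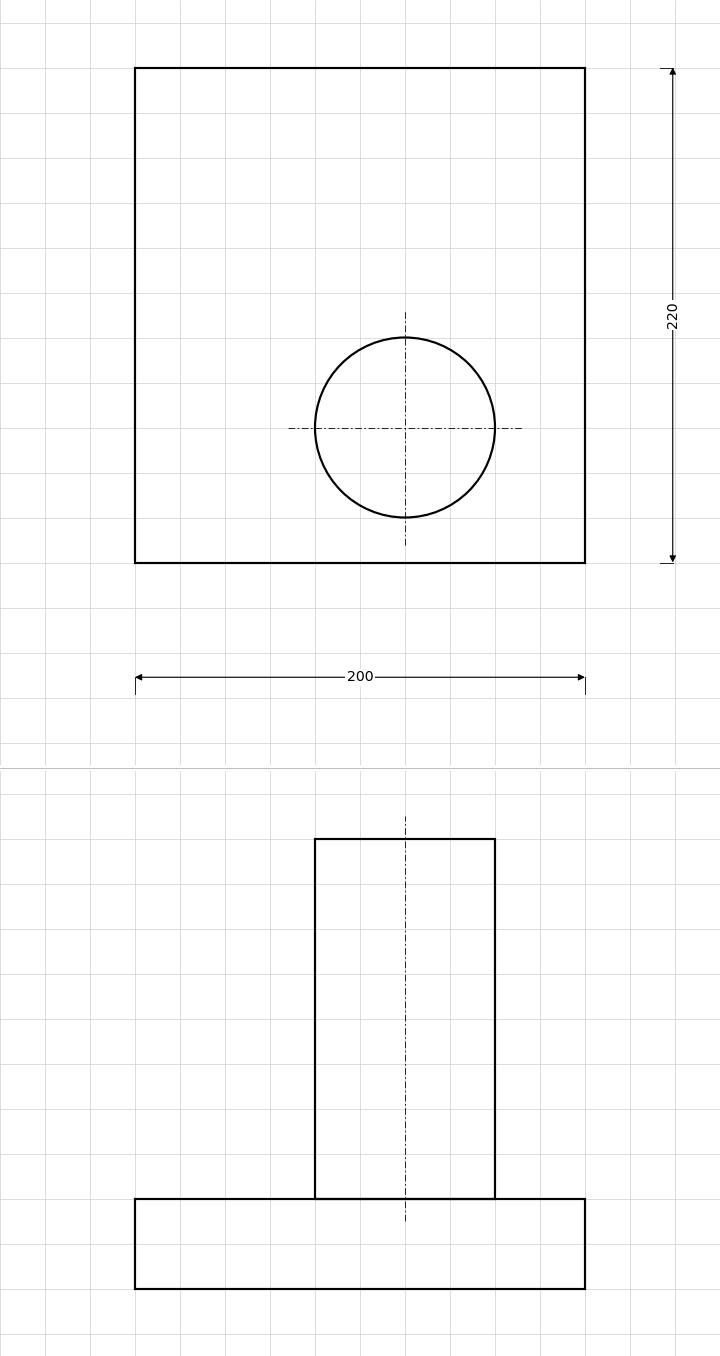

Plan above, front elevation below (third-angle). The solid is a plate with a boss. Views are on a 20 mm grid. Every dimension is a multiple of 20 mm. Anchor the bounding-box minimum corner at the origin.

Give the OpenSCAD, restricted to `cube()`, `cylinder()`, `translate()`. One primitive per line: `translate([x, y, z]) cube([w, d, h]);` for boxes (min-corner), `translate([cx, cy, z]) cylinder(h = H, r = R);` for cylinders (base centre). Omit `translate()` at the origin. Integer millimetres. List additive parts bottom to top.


cube([200, 220, 40]);
translate([120, 60, 40]) cylinder(h = 160, r = 40);


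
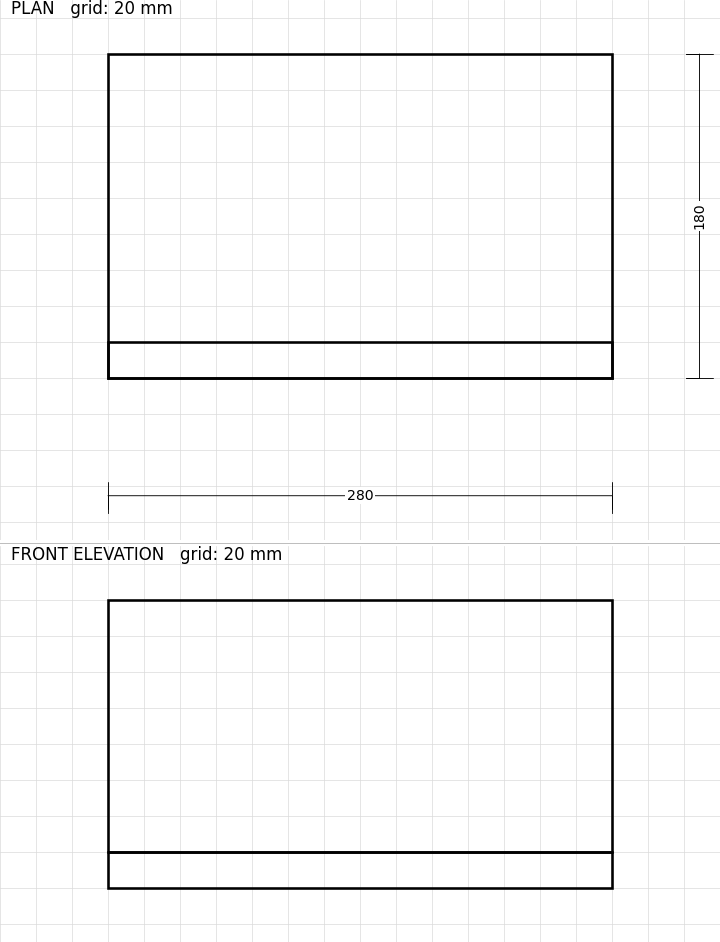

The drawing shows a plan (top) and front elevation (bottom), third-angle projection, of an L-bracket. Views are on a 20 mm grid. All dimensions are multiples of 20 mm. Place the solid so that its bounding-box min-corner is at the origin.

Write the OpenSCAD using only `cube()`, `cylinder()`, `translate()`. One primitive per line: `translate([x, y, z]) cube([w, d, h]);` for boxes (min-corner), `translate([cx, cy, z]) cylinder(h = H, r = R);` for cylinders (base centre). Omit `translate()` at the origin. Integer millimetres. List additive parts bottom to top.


cube([280, 180, 20]);
translate([0, 0, 20]) cube([280, 20, 140]);
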